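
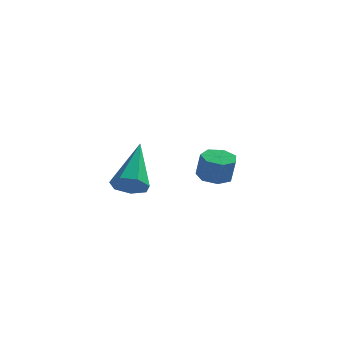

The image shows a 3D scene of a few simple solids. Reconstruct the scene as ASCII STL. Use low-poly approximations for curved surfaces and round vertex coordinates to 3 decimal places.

solid 
facet normal -0.179 0.192 -0.965
outer loop
vertex 2.676 1.36 0.592
vertex 2.107 1.01 0.628
vertex 2.203 1.663 0.74
endloop
endfacet
facet normal 0.552 0.832 0.062
outer loop
vertex 2.676 1.36 0.592
vertex 2.203 1.663 0.74
vertex 2.863 1.161 1.596
endloop
endfacet
facet normal 0.551 0.832 0.063
outer loop
vertex 2.863 1.161 1.596
vertex 2.203 1.663 0.74
vertex 2.389 1.464 1.744
endloop
endfacet
facet normal 0.179 -0.192 0.965
outer loop
vertex 2.863 1.161 1.596
vertex 2.389 1.464 1.744
vertex 2.293 0.81 1.632
endloop
endfacet
facet normal -0.180 0.192 -0.965
outer loop
vertex 2.203 1.663 0.74
vertex 2.107 1.01 0.628
vertex 1.657 1.474 0.804
endloop
endfacet
facet normal -0.293 0.926 0.238
outer loop
vertex 2.203 1.663 0.74
vertex 1.657 1.474 0.804
vertex 2.389 1.464 1.744
endloop
endfacet
facet normal -0.293 0.926 0.238
outer loop
vertex 2.389 1.464 1.744
vertex 1.657 1.474 0.804
vertex 1.843 1.275 1.808
endloop
endfacet
facet normal 0.179 -0.192 0.965
outer loop
vertex 2.389 1.464 1.744
vertex 1.843 1.275 1.808
vertex 2.293 0.81 1.632
endloop
endfacet
facet normal -0.179 0.192 -0.965
outer loop
vertex 1.657 1.474 0.804
vertex 2.107 1.01 0.628
vertex 1.45 0.935 0.735
endloop
endfacet
facet normal -0.917 0.322 0.234
outer loop
vertex 1.657 1.474 0.804
vertex 1.45 0.935 0.735
vertex 1.843 1.275 1.808
endloop
endfacet
facet normal -0.917 0.322 0.234
outer loop
vertex 1.843 1.275 1.808
vertex 1.45 0.935 0.735
vertex 1.636 0.736 1.739
endloop
endfacet
facet normal 0.179 -0.192 0.965
outer loop
vertex 1.843 1.275 1.808
vertex 1.636 0.736 1.739
vertex 2.293 0.81 1.632
endloop
endfacet
facet normal -0.179 0.191 -0.965
outer loop
vertex 1.45 0.935 0.735
vertex 2.107 1.01 0.628
vertex 1.737 0.452 0.586
endloop
endfacet
facet normal -0.851 -0.522 0.054
outer loop
vertex 1.45 0.935 0.735
vertex 1.737 0.452 0.586
vertex 1.636 0.736 1.739
endloop
endfacet
facet normal -0.850 -0.524 0.055
outer loop
vertex 1.636 0.736 1.739
vertex 1.737 0.452 0.586
vertex 1.924 0.253 1.59
endloop
endfacet
facet normal 0.179 -0.191 0.965
outer loop
vertex 1.636 0.736 1.739
vertex 1.924 0.253 1.59
vertex 2.293 0.81 1.632
endloop
endfacet
facet normal -0.178 0.191 -0.965
outer loop
vertex 1.737 0.452 0.586
vertex 2.107 1.01 0.628
vertex 2.303 0.389 0.469
endloop
endfacet
facet normal -0.143 -0.976 -0.167
outer loop
vertex 1.737 0.452 0.586
vertex 2.303 0.389 0.469
vertex 1.924 0.253 1.59
endloop
endfacet
facet normal -0.143 -0.976 -0.167
outer loop
vertex 1.924 0.253 1.59
vertex 2.303 0.389 0.469
vertex 2.49 0.19 1.472
endloop
endfacet
facet normal 0.180 -0.192 0.965
outer loop
vertex 1.924 0.253 1.59
vertex 2.49 0.19 1.472
vertex 2.293 0.81 1.632
endloop
endfacet
facet normal -0.179 0.190 -0.965
outer loop
vertex 2.303 0.389 0.469
vertex 2.107 1.01 0.628
vertex 2.721 0.793 0.471
endloop
endfacet
facet normal 0.671 -0.693 -0.263
outer loop
vertex 2.303 0.389 0.469
vertex 2.721 0.793 0.471
vertex 2.49 0.19 1.472
endloop
endfacet
facet normal 0.672 -0.693 -0.262
outer loop
vertex 2.49 0.19 1.472
vertex 2.721 0.793 0.471
vertex 2.908 0.594 1.475
endloop
endfacet
facet normal 0.179 -0.192 0.965
outer loop
vertex 2.49 0.19 1.472
vertex 2.908 0.594 1.475
vertex 2.293 0.81 1.632
endloop
endfacet
facet normal -0.179 0.192 -0.965
outer loop
vertex 2.721 0.793 0.471
vertex 2.107 1.01 0.628
vertex 2.676 1.36 0.592
endloop
endfacet
facet normal 0.981 0.112 -0.160
outer loop
vertex 2.721 0.793 0.471
vertex 2.676 1.36 0.592
vertex 2.908 0.594 1.475
endloop
endfacet
facet normal 0.981 0.112 -0.160
outer loop
vertex 2.908 0.594 1.475
vertex 2.676 1.36 0.592
vertex 2.863 1.161 1.596
endloop
endfacet
facet normal 0.179 -0.192 0.965
outer loop
vertex 2.908 0.594 1.475
vertex 2.863 1.161 1.596
vertex 2.293 0.81 1.632
endloop
endfacet
facet normal -0.047 -0.758 -0.650
outer loop
vertex 0.362 -3.391 1.384
vertex -0.149 -3.674 1.751
vertex -0.191 -3.224 1.229
endloop
endfacet
facet normal 0.376 0.779 -0.502
outer loop
vertex 0.362 -3.391 1.384
vertex -0.191 -3.224 1.229
vertex -0.051 -2.066 3.129
endloop
endfacet
facet normal -0.046 -0.758 -0.650
outer loop
vertex -0.191 -3.224 1.229
vertex -0.149 -3.674 1.751
vertex -0.713 -3.396 1.467
endloop
endfacet
facet normal -0.455 0.775 -0.439
outer loop
vertex -0.191 -3.224 1.229
vertex -0.713 -3.396 1.467
vertex -0.051 -2.066 3.129
endloop
endfacet
facet normal -0.046 -0.758 -0.650
outer loop
vertex -0.713 -3.396 1.467
vertex -0.149 -3.674 1.751
vertex -0.811 -3.777 1.918
endloop
endfacet
facet normal -0.933 0.349 0.092
outer loop
vertex -0.713 -3.396 1.467
vertex -0.811 -3.777 1.918
vertex -0.051 -2.066 3.129
endloop
endfacet
facet normal -0.046 -0.759 -0.649
outer loop
vertex -0.811 -3.777 1.918
vertex -0.149 -3.674 1.751
vertex -0.41 -4.08 2.244
endloop
endfacet
facet normal -0.699 -0.180 0.692
outer loop
vertex -0.811 -3.777 1.918
vertex -0.41 -4.08 2.244
vertex -0.051 -2.066 3.129
endloop
endfacet
facet normal -0.048 -0.759 -0.650
outer loop
vertex -0.41 -4.08 2.244
vertex -0.149 -3.674 1.751
vertex 0.187 -4.078 2.198
endloop
endfacet
facet normal 0.071 -0.412 0.908
outer loop
vertex -0.41 -4.08 2.244
vertex 0.187 -4.078 2.198
vertex -0.051 -2.066 3.129
endloop
endfacet
facet normal -0.047 -0.758 -0.650
outer loop
vertex 0.187 -4.078 2.198
vertex -0.149 -3.674 1.751
vertex 0.531 -3.771 1.815
endloop
endfacet
facet normal 0.798 -0.173 0.578
outer loop
vertex 0.187 -4.078 2.198
vertex 0.531 -3.771 1.815
vertex -0.051 -2.066 3.129
endloop
endfacet
facet normal -0.047 -0.758 -0.650
outer loop
vertex 0.531 -3.771 1.815
vertex -0.149 -3.674 1.751
vertex 0.362 -3.391 1.384
endloop
endfacet
facet normal 0.933 0.357 -0.051
outer loop
vertex 0.531 -3.771 1.815
vertex 0.362 -3.391 1.384
vertex -0.051 -2.066 3.129
endloop
endfacet

endsolid


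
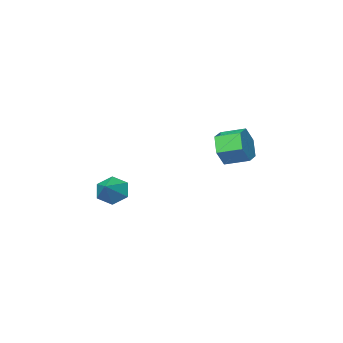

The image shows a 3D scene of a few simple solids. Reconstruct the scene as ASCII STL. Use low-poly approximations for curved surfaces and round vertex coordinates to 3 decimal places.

solid 
facet normal 0.551 -0.784 -0.286
outer loop
vertex -0.364 2.938 1.778
vertex -0.908 2.891 0.858
vertex -0.023 3.489 0.926
endloop
endfacet
facet normal 0.771 0.348 0.534
outer loop
vertex -0.364 2.938 1.778
vertex -0.023 3.489 0.926
vertex -1.109 3.996 2.163
endloop
endfacet
facet normal 0.771 0.348 0.534
outer loop
vertex -1.109 3.996 2.163
vertex -0.023 3.489 0.926
vertex -0.767 4.547 1.311
endloop
endfacet
facet normal -0.552 0.784 0.285
outer loop
vertex -1.109 3.996 2.163
vertex -0.767 4.547 1.311
vertex -1.652 3.949 1.242
endloop
endfacet
facet normal 0.552 -0.784 -0.285
outer loop
vertex -0.023 3.489 0.926
vertex -0.908 2.891 0.858
vertex -0.566 3.441 0.006
endloop
endfacet
facet normal 0.662 0.619 -0.423
outer loop
vertex -0.023 3.489 0.926
vertex -0.566 3.441 0.006
vertex -0.767 4.547 1.311
endloop
endfacet
facet normal 0.661 0.620 -0.423
outer loop
vertex -0.767 4.547 1.311
vertex -0.566 3.441 0.006
vertex -1.311 4.499 0.391
endloop
endfacet
facet normal -0.552 0.784 0.285
outer loop
vertex -0.767 4.547 1.311
vertex -1.311 4.499 0.391
vertex -1.652 3.949 1.242
endloop
endfacet
facet normal 0.551 -0.784 -0.285
outer loop
vertex -0.566 3.441 0.006
vertex -0.908 2.891 0.858
vertex -1.451 2.844 -0.063
endloop
endfacet
facet normal -0.109 0.272 -0.956
outer loop
vertex -0.566 3.441 0.006
vertex -1.451 2.844 -0.063
vertex -1.311 4.499 0.391
endloop
endfacet
facet normal -0.109 0.272 -0.956
outer loop
vertex -1.311 4.499 0.391
vertex -1.451 2.844 -0.063
vertex -2.196 3.902 0.322
endloop
endfacet
facet normal -0.551 0.784 0.286
outer loop
vertex -1.311 4.499 0.391
vertex -2.196 3.902 0.322
vertex -1.652 3.949 1.242
endloop
endfacet
facet normal 0.552 -0.784 -0.285
outer loop
vertex -1.451 2.844 -0.063
vertex -0.908 2.891 0.858
vertex -1.793 2.293 0.789
endloop
endfacet
facet normal -0.770 -0.348 -0.534
outer loop
vertex -1.451 2.844 -0.063
vertex -1.793 2.293 0.789
vertex -2.196 3.902 0.322
endloop
endfacet
facet normal -0.771 -0.348 -0.534
outer loop
vertex -2.196 3.902 0.322
vertex -1.793 2.293 0.789
vertex -2.537 3.351 1.174
endloop
endfacet
facet normal -0.551 0.784 0.286
outer loop
vertex -2.196 3.902 0.322
vertex -2.537 3.351 1.174
vertex -1.652 3.949 1.242
endloop
endfacet
facet normal 0.552 -0.784 -0.285
outer loop
vertex -1.793 2.293 0.789
vertex -0.908 2.891 0.858
vertex -1.249 2.341 1.709
endloop
endfacet
facet normal -0.661 -0.619 0.423
outer loop
vertex -1.793 2.293 0.789
vertex -1.249 2.341 1.709
vertex -2.537 3.351 1.174
endloop
endfacet
facet normal -0.661 -0.620 0.423
outer loop
vertex -2.537 3.351 1.174
vertex -1.249 2.341 1.709
vertex -1.994 3.399 2.094
endloop
endfacet
facet normal -0.552 0.784 0.285
outer loop
vertex -2.537 3.351 1.174
vertex -1.994 3.399 2.094
vertex -1.652 3.949 1.242
endloop
endfacet
facet normal 0.551 -0.784 -0.286
outer loop
vertex -1.249 2.341 1.709
vertex -0.908 2.891 0.858
vertex -0.364 2.938 1.778
endloop
endfacet
facet normal 0.109 -0.272 0.956
outer loop
vertex -1.249 2.341 1.709
vertex -0.364 2.938 1.778
vertex -1.994 3.399 2.094
endloop
endfacet
facet normal 0.109 -0.272 0.956
outer loop
vertex -1.994 3.399 2.094
vertex -0.364 2.938 1.778
vertex -1.109 3.996 2.163
endloop
endfacet
facet normal -0.551 0.784 0.285
outer loop
vertex -1.994 3.399 2.094
vertex -1.109 3.996 2.163
vertex -1.652 3.949 1.242
endloop
endfacet
facet normal -0.692 -0.493 -0.528
outer loop
vertex 2.101 -3.456 -3.805
vertex 1.415 -3.04 -3.295
vertex 1.731 -2.629 -4.092
endloop
endfacet
facet normal 0.870 0.239 -0.432
outer loop
vertex 2.101 -3.456 -3.805
vertex 1.731 -2.629 -4.092
vertex 2.425 -2.32 -2.525
endloop
endfacet
facet normal -0.691 -0.493 -0.528
outer loop
vertex 1.731 -2.629 -4.092
vertex 1.415 -3.04 -3.295
vertex 1.045 -2.214 -3.582
endloop
endfacet
facet normal 0.309 0.898 -0.314
outer loop
vertex 1.731 -2.629 -4.092
vertex 1.045 -2.214 -3.582
vertex 2.425 -2.32 -2.525
endloop
endfacet
facet normal -0.692 -0.493 -0.528
outer loop
vertex 1.045 -2.214 -3.582
vertex 1.415 -3.04 -3.295
vertex 0.73 -2.624 -2.786
endloop
endfacet
facet normal -0.219 0.900 0.377
outer loop
vertex 1.045 -2.214 -3.582
vertex 0.73 -2.624 -2.786
vertex 2.425 -2.32 -2.525
endloop
endfacet
facet normal -0.692 -0.493 -0.528
outer loop
vertex 0.73 -2.624 -2.786
vertex 1.415 -3.04 -3.295
vertex 1.1 -3.451 -2.499
endloop
endfacet
facet normal -0.190 0.245 0.951
outer loop
vertex 0.73 -2.624 -2.786
vertex 1.1 -3.451 -2.499
vertex 2.425 -2.32 -2.525
endloop
endfacet
facet normal -0.691 -0.494 -0.528
outer loop
vertex 1.1 -3.451 -2.499
vertex 1.415 -3.04 -3.295
vertex 1.786 -3.866 -3.008
endloop
endfacet
facet normal 0.369 -0.413 0.833
outer loop
vertex 1.1 -3.451 -2.499
vertex 1.786 -3.866 -3.008
vertex 2.425 -2.32 -2.525
endloop
endfacet
facet normal -0.691 -0.494 -0.527
outer loop
vertex 1.786 -3.866 -3.008
vertex 1.415 -3.04 -3.295
vertex 2.101 -3.456 -3.805
endloop
endfacet
facet normal 0.899 -0.416 0.141
outer loop
vertex 1.786 -3.866 -3.008
vertex 2.101 -3.456 -3.805
vertex 2.425 -2.32 -2.525
endloop
endfacet

endsolid


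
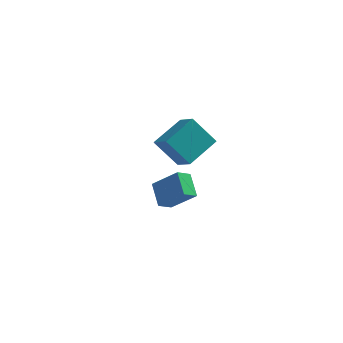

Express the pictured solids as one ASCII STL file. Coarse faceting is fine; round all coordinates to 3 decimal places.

solid 
facet normal -0.506 -0.334 0.795
outer loop
vertex 1.979 -0.853 5.155
vertex 1.186 -0.389 4.845
vertex 1.495 -2.291 4.244
endloop
endfacet
facet normal 0.818 -0.478 0.320
outer loop
vertex 2.314 -1.751 2.955
vertex 1.979 -0.853 5.155
vertex 1.495 -2.291 4.244
endloop
endfacet
facet normal -0.505 -0.334 0.796
outer loop
vertex 1.495 -2.291 4.244
vertex 1.186 -0.389 4.845
vertex 0.701 -1.828 3.934
endloop
endfacet
facet normal -0.273 -0.813 -0.514
outer loop
vertex 0.701 -1.828 3.934
vertex 2.314 -1.751 2.955
vertex 1.495 -2.291 4.244
endloop
endfacet
facet normal 0.274 0.812 0.515
outer loop
vertex 1.979 -0.853 5.155
vertex 2.005 0.151 3.556
vertex 1.186 -0.389 4.845
endloop
endfacet
facet normal 0.818 -0.478 0.320
outer loop
vertex 2.799 -0.312 3.866
vertex 1.979 -0.853 5.155
vertex 2.314 -1.751 2.955
endloop
endfacet
facet normal 0.273 0.813 0.515
outer loop
vertex 2.799 -0.312 3.866
vertex 2.005 0.151 3.556
vertex 1.979 -0.853 5.155
endloop
endfacet
facet normal -0.818 0.478 -0.320
outer loop
vertex 1.186 -0.389 4.845
vertex 2.005 0.151 3.556
vertex 0.701 -1.828 3.934
endloop
endfacet
facet normal -0.274 -0.812 -0.515
outer loop
vertex 1.521 -1.287 2.645
vertex 2.314 -1.751 2.955
vertex 0.701 -1.828 3.934
endloop
endfacet
facet normal -0.818 0.478 -0.320
outer loop
vertex 0.701 -1.828 3.934
vertex 2.005 0.151 3.556
vertex 1.521 -1.287 2.645
endloop
endfacet
facet normal 0.506 0.333 -0.796
outer loop
vertex 1.521 -1.287 2.645
vertex 2.799 -0.312 3.866
vertex 2.314 -1.751 2.955
endloop
endfacet
facet normal 0.505 0.334 -0.796
outer loop
vertex 2.005 0.151 3.556
vertex 2.799 -0.312 3.866
vertex 1.521 -1.287 2.645
endloop
endfacet
facet normal -0.804 0.077 -0.590
outer loop
vertex -2.209 3.529 -0.669
vertex -1.929 4.232 -0.958
vertex -1.545 2.857 -1.661
endloop
endfacet
facet normal -0.346 -0.868 0.357
outer loop
vertex -0.211 2.728 -0.682
vertex -2.209 3.529 -0.669
vertex -1.545 2.857 -1.661
endloop
endfacet
facet normal -0.803 0.077 -0.590
outer loop
vertex -1.545 2.857 -1.661
vertex -1.929 4.232 -0.958
vertex -1.265 3.559 -1.95
endloop
endfacet
facet normal 0.484 -0.491 -0.724
outer loop
vertex -1.265 3.559 -1.95
vertex -0.211 2.728 -0.682
vertex -1.545 2.857 -1.661
endloop
endfacet
facet normal -0.484 0.491 0.724
outer loop
vertex -2.209 3.529 -0.669
vertex -0.595 4.103 0.021
vertex -1.929 4.232 -0.958
endloop
endfacet
facet normal -0.346 -0.868 0.357
outer loop
vertex -0.875 3.401 0.31
vertex -2.209 3.529 -0.669
vertex -0.211 2.728 -0.682
endloop
endfacet
facet normal -0.484 0.491 0.724
outer loop
vertex -0.875 3.401 0.31
vertex -0.595 4.103 0.021
vertex -2.209 3.529 -0.669
endloop
endfacet
facet normal 0.346 0.868 -0.357
outer loop
vertex -1.929 4.232 -0.958
vertex -0.595 4.103 0.021
vertex -1.265 3.559 -1.95
endloop
endfacet
facet normal 0.484 -0.491 -0.724
outer loop
vertex 0.069 3.431 -0.971
vertex -0.211 2.728 -0.682
vertex -1.265 3.559 -1.95
endloop
endfacet
facet normal 0.345 0.868 -0.357
outer loop
vertex -1.265 3.559 -1.95
vertex -0.595 4.103 0.021
vertex 0.069 3.431 -0.971
endloop
endfacet
facet normal 0.803 -0.077 0.590
outer loop
vertex 0.069 3.431 -0.971
vertex -0.875 3.401 0.31
vertex -0.211 2.728 -0.682
endloop
endfacet
facet normal 0.803 -0.077 0.590
outer loop
vertex -0.595 4.103 0.021
vertex -0.875 3.401 0.31
vertex 0.069 3.431 -0.971
endloop
endfacet

endsolid


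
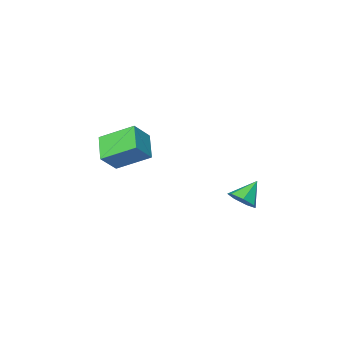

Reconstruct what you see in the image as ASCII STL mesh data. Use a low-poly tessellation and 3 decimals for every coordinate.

solid 
facet normal -0.440 -0.761 0.476
outer loop
vertex -0.892 -2.232 1.305
vertex -1.807 -2.313 0.329
vertex 0.257 -3.504 0.334
endloop
endfacet
facet normal 0.682 0.060 0.729
outer loop
vertex 0.927 -2.347 -0.389
vertex -0.892 -2.232 1.305
vertex 0.257 -3.504 0.334
endloop
endfacet
facet normal -0.440 -0.761 0.476
outer loop
vertex 0.257 -3.504 0.334
vertex -1.807 -2.313 0.329
vertex -0.658 -3.585 -0.642
endloop
endfacet
facet normal 0.583 -0.646 -0.493
outer loop
vertex -0.658 -3.585 -0.642
vertex 0.927 -2.347 -0.389
vertex 0.257 -3.504 0.334
endloop
endfacet
facet normal -0.583 0.646 0.493
outer loop
vertex -0.892 -2.232 1.305
vertex -1.137 -1.156 -0.394
vertex -1.807 -2.313 0.329
endloop
endfacet
facet normal 0.682 0.060 0.729
outer loop
vertex -0.222 -1.075 0.582
vertex -0.892 -2.232 1.305
vertex 0.927 -2.347 -0.389
endloop
endfacet
facet normal -0.583 0.646 0.493
outer loop
vertex -0.222 -1.075 0.582
vertex -1.137 -1.156 -0.394
vertex -0.892 -2.232 1.305
endloop
endfacet
facet normal -0.682 -0.060 -0.729
outer loop
vertex -1.807 -2.313 0.329
vertex -1.137 -1.156 -0.394
vertex -0.658 -3.585 -0.642
endloop
endfacet
facet normal 0.583 -0.646 -0.493
outer loop
vertex 0.012 -2.428 -1.365
vertex 0.927 -2.347 -0.389
vertex -0.658 -3.585 -0.642
endloop
endfacet
facet normal -0.682 -0.060 -0.729
outer loop
vertex -0.658 -3.585 -0.642
vertex -1.137 -1.156 -0.394
vertex 0.012 -2.428 -1.365
endloop
endfacet
facet normal 0.440 0.761 -0.476
outer loop
vertex 0.012 -2.428 -1.365
vertex -0.222 -1.075 0.582
vertex 0.927 -2.347 -0.389
endloop
endfacet
facet normal 0.440 0.761 -0.476
outer loop
vertex -1.137 -1.156 -0.394
vertex -0.222 -1.075 0.582
vertex 0.012 -2.428 -1.365
endloop
endfacet
facet normal 0.742 0.126 -0.658
outer loop
vertex -2.658 3.863 -1.288
vertex -2.976 3.333 -1.748
vertex -3.095 4.094 -1.737
endloop
endfacet
facet normal -0.216 0.767 0.605
outer loop
vertex -2.658 3.863 -1.288
vertex -3.095 4.094 -1.737
vertex -3.964 3.167 -0.872
endloop
endfacet
facet normal 0.742 0.126 -0.659
outer loop
vertex -3.095 4.094 -1.737
vertex -2.976 3.333 -1.748
vertex -3.443 3.752 -2.194
endloop
endfacet
facet normal -0.717 0.696 0.025
outer loop
vertex -3.095 4.094 -1.737
vertex -3.443 3.752 -2.194
vertex -3.964 3.167 -0.872
endloop
endfacet
facet normal 0.742 0.126 -0.659
outer loop
vertex -3.443 3.752 -2.194
vertex -2.976 3.333 -1.748
vertex -3.439 3.095 -2.315
endloop
endfacet
facet normal -0.937 0.058 -0.344
outer loop
vertex -3.443 3.752 -2.194
vertex -3.439 3.095 -2.315
vertex -3.964 3.167 -0.872
endloop
endfacet
facet normal 0.742 0.126 -0.659
outer loop
vertex -3.439 3.095 -2.315
vertex -2.976 3.333 -1.748
vertex -3.086 2.617 -2.009
endloop
endfacet
facet normal -0.710 -0.668 -0.225
outer loop
vertex -3.439 3.095 -2.315
vertex -3.086 2.617 -2.009
vertex -3.964 3.167 -0.872
endloop
endfacet
facet normal 0.743 0.125 -0.657
outer loop
vertex -3.086 2.617 -2.009
vertex -2.976 3.333 -1.748
vertex -2.651 2.679 -1.505
endloop
endfacet
facet normal -0.206 -0.934 0.293
outer loop
vertex -3.086 2.617 -2.009
vertex -2.651 2.679 -1.505
vertex -3.964 3.167 -0.872
endloop
endfacet
facet normal 0.742 0.124 -0.658
outer loop
vertex -2.651 2.679 -1.505
vertex -2.976 3.333 -1.748
vertex -2.46 3.233 -1.185
endloop
endfacet
facet normal 0.194 -0.540 0.819
outer loop
vertex -2.651 2.679 -1.505
vertex -2.46 3.233 -1.185
vertex -3.964 3.167 -0.872
endloop
endfacet
facet normal 0.742 0.126 -0.658
outer loop
vertex -2.46 3.233 -1.185
vertex -2.976 3.333 -1.748
vertex -2.658 3.863 -1.288
endloop
endfacet
facet normal 0.190 0.216 0.958
outer loop
vertex -2.46 3.233 -1.185
vertex -2.658 3.863 -1.288
vertex -3.964 3.167 -0.872
endloop
endfacet

endsolid


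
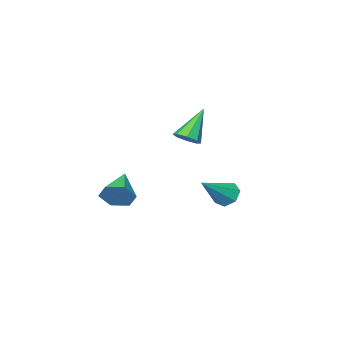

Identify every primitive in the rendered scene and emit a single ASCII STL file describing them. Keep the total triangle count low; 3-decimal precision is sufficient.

solid 
facet normal 0.677 0.609 -0.413
outer loop
vertex 3.992 -2.086 -1.548
vertex 3.429 -1.924 -2.231
vertex 3.408 -1.403 -1.498
endloop
endfacet
facet normal 0.064 -0.019 0.998
outer loop
vertex 3.992 -2.086 -1.548
vertex 3.408 -1.403 -1.498
vertex 2.151 -3.076 -1.449
endloop
endfacet
facet normal 0.676 0.609 -0.414
outer loop
vertex 3.408 -1.403 -1.498
vertex 3.429 -1.924 -2.231
vertex 2.845 -1.242 -2.181
endloop
endfacet
facet normal -0.617 0.482 0.622
outer loop
vertex 3.408 -1.403 -1.498
vertex 2.845 -1.242 -2.181
vertex 2.151 -3.076 -1.449
endloop
endfacet
facet normal 0.676 0.609 -0.414
outer loop
vertex 2.845 -1.242 -2.181
vertex 3.429 -1.924 -2.231
vertex 2.866 -1.763 -2.914
endloop
endfacet
facet normal -0.938 0.268 -0.218
outer loop
vertex 2.845 -1.242 -2.181
vertex 2.866 -1.763 -2.914
vertex 2.151 -3.076 -1.449
endloop
endfacet
facet normal 0.677 0.609 -0.414
outer loop
vertex 2.866 -1.763 -2.914
vertex 3.429 -1.924 -2.231
vertex 3.45 -2.446 -2.964
endloop
endfacet
facet normal -0.580 -0.446 -0.682
outer loop
vertex 2.866 -1.763 -2.914
vertex 3.45 -2.446 -2.964
vertex 2.151 -3.076 -1.449
endloop
endfacet
facet normal 0.676 0.609 -0.415
outer loop
vertex 3.45 -2.446 -2.964
vertex 3.429 -1.924 -2.231
vertex 4.014 -2.607 -2.281
endloop
endfacet
facet normal 0.101 -0.946 -0.307
outer loop
vertex 3.45 -2.446 -2.964
vertex 4.014 -2.607 -2.281
vertex 2.151 -3.076 -1.449
endloop
endfacet
facet normal 0.677 0.610 -0.413
outer loop
vertex 4.014 -2.607 -2.281
vertex 3.429 -1.924 -2.231
vertex 3.992 -2.086 -1.548
endloop
endfacet
facet normal 0.423 -0.733 0.533
outer loop
vertex 4.014 -2.607 -2.281
vertex 3.992 -2.086 -1.548
vertex 2.151 -3.076 -1.449
endloop
endfacet
facet normal -0.807 -0.061 -0.587
outer loop
vertex 2.032 3.425 -1.257
vertex 1.639 3.751 -0.751
vertex 2.01 4.048 -1.292
endloop
endfacet
facet normal 0.817 -0.003 -0.576
outer loop
vertex 2.032 3.425 -1.257
vertex 2.01 4.048 -1.292
vertex 3.181 3.869 0.371
endloop
endfacet
facet normal -0.807 -0.061 -0.587
outer loop
vertex 2.01 4.048 -1.292
vertex 1.639 3.751 -0.751
vertex 1.708 4.448 -0.918
endloop
endfacet
facet normal 0.580 0.745 -0.328
outer loop
vertex 2.01 4.048 -1.292
vertex 1.708 4.448 -0.918
vertex 3.181 3.869 0.371
endloop
endfacet
facet normal -0.807 -0.061 -0.588
outer loop
vertex 1.708 4.448 -0.918
vertex 1.639 3.751 -0.751
vertex 1.354 4.323 -0.419
endloop
endfacet
facet normal 0.101 0.946 0.309
outer loop
vertex 1.708 4.448 -0.918
vertex 1.354 4.323 -0.419
vertex 3.181 3.869 0.371
endloop
endfacet
facet normal -0.808 -0.062 -0.587
outer loop
vertex 1.354 4.323 -0.419
vertex 1.639 3.751 -0.751
vertex 1.215 3.768 -0.169
endloop
endfacet
facet normal -0.258 0.450 0.855
outer loop
vertex 1.354 4.323 -0.419
vertex 1.215 3.768 -0.169
vertex 3.181 3.869 0.371
endloop
endfacet
facet normal -0.808 -0.062 -0.587
outer loop
vertex 1.215 3.768 -0.169
vertex 1.639 3.751 -0.751
vertex 1.395 3.2 -0.357
endloop
endfacet
facet normal -0.228 -0.370 0.900
outer loop
vertex 1.215 3.768 -0.169
vertex 1.395 3.2 -0.357
vertex 3.181 3.869 0.371
endloop
endfacet
facet normal -0.808 -0.062 -0.587
outer loop
vertex 1.395 3.2 -0.357
vertex 1.639 3.751 -0.751
vertex 1.759 3.047 -0.842
endloop
endfacet
facet normal 0.169 -0.897 0.410
outer loop
vertex 1.395 3.2 -0.357
vertex 1.759 3.047 -0.842
vertex 3.181 3.869 0.371
endloop
endfacet
facet normal -0.807 -0.062 -0.587
outer loop
vertex 1.759 3.047 -0.842
vertex 1.639 3.751 -0.751
vertex 2.032 3.425 -1.257
endloop
endfacet
facet normal 0.635 -0.731 -0.249
outer loop
vertex 1.759 3.047 -0.842
vertex 2.032 3.425 -1.257
vertex 3.181 3.869 0.371
endloop
endfacet
facet normal 0.591 0.117 -0.798
outer loop
vertex 1.692 -0.036 1.84
vertex 1.27 0.454 1.599
vertex 1.825 0.446 2.009
endloop
endfacet
facet normal 0.545 -0.407 0.733
outer loop
vertex 1.692 -0.036 1.84
vertex 1.825 0.446 2.009
vertex 0.11 0.226 3.161
endloop
endfacet
facet normal 0.591 0.117 -0.798
outer loop
vertex 1.825 0.446 2.009
vertex 1.27 0.454 1.599
vertex 1.633 0.933 1.938
endloop
endfacet
facet normal 0.501 0.315 0.806
outer loop
vertex 1.825 0.446 2.009
vertex 1.633 0.933 1.938
vertex 0.11 0.226 3.161
endloop
endfacet
facet normal 0.592 0.116 -0.797
outer loop
vertex 1.633 0.933 1.938
vertex 1.27 0.454 1.599
vertex 1.229 1.14 1.668
endloop
endfacet
facet normal 0.057 0.832 0.552
outer loop
vertex 1.633 0.933 1.938
vertex 1.229 1.14 1.668
vertex 0.11 0.226 3.161
endloop
endfacet
facet normal 0.592 0.116 -0.798
outer loop
vertex 1.229 1.14 1.668
vertex 1.27 0.454 1.599
vertex 0.849 0.945 1.358
endloop
endfacet
facet normal -0.528 0.841 0.119
outer loop
vertex 1.229 1.14 1.668
vertex 0.849 0.945 1.358
vertex 0.11 0.226 3.161
endloop
endfacet
facet normal 0.593 0.117 -0.797
outer loop
vertex 0.849 0.945 1.358
vertex 1.27 0.454 1.599
vertex 0.716 0.463 1.188
endloop
endfacet
facet normal -0.911 0.336 -0.239
outer loop
vertex 0.849 0.945 1.358
vertex 0.716 0.463 1.188
vertex 0.11 0.226 3.161
endloop
endfacet
facet normal 0.593 0.118 -0.797
outer loop
vertex 0.716 0.463 1.188
vertex 1.27 0.454 1.599
vertex 0.908 -0.024 1.259
endloop
endfacet
facet normal -0.867 -0.387 -0.313
outer loop
vertex 0.716 0.463 1.188
vertex 0.908 -0.024 1.259
vertex 0.11 0.226 3.161
endloop
endfacet
facet normal 0.593 0.118 -0.797
outer loop
vertex 0.908 -0.024 1.259
vertex 1.27 0.454 1.599
vertex 1.312 -0.231 1.529
endloop
endfacet
facet normal -0.424 -0.904 -0.059
outer loop
vertex 0.908 -0.024 1.259
vertex 1.312 -0.231 1.529
vertex 0.11 0.226 3.161
endloop
endfacet
facet normal 0.592 0.118 -0.797
outer loop
vertex 1.312 -0.231 1.529
vertex 1.27 0.454 1.599
vertex 1.692 -0.036 1.84
endloop
endfacet
facet normal 0.162 -0.913 0.375
outer loop
vertex 1.312 -0.231 1.529
vertex 1.692 -0.036 1.84
vertex 0.11 0.226 3.161
endloop
endfacet

endsolid


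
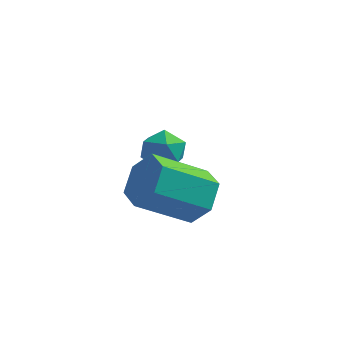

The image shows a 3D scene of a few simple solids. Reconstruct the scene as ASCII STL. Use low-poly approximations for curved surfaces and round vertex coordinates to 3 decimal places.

solid 
facet normal -0.651 0.278 0.706
outer loop
vertex 1.845 3.563 -1.509
vertex 1.895 2.769 -1.15
vertex 2.442 3.399 -0.894
endloop
endfacet
facet normal -0.266 0.835 0.481
outer loop
vertex 1.845 3.563 -1.509
vertex 2.442 3.399 -0.894
vertex 2.657 3.871 -1.595
endloop
endfacet
facet normal -0.366 0.904 -0.222
outer loop
vertex 1.845 3.563 -1.509
vertex 2.657 3.871 -1.595
vertex 2.243 3.534 -2.285
endloop
endfacet
facet normal -0.814 0.388 -0.432
outer loop
vertex 1.845 3.563 -1.509
vertex 2.243 3.534 -2.285
vertex 1.772 2.852 -2.01
endloop
endfacet
facet normal -0.990 0.002 0.142
outer loop
vertex 1.845 3.563 -1.509
vertex 1.772 2.852 -2.01
vertex 1.895 2.769 -1.15
endloop
endfacet
facet normal 0.423 0.686 0.592
outer loop
vertex 2.657 3.871 -1.595
vertex 2.442 3.399 -0.894
vertex 3.208 3.268 -1.29
endloop
endfacet
facet normal -0.200 -0.215 0.956
outer loop
vertex 2.442 3.399 -0.894
vertex 1.895 2.769 -1.15
vertex 2.737 2.586 -1.015
endloop
endfacet
facet normal -0.748 -0.662 0.043
outer loop
vertex 1.895 2.769 -1.15
vertex 1.772 2.852 -2.01
vertex 2.323 2.249 -1.705
endloop
endfacet
facet normal -0.464 -0.037 -0.885
outer loop
vertex 1.772 2.852 -2.01
vertex 2.243 3.534 -2.285
vertex 2.538 2.721 -2.406
endloop
endfacet
facet normal 0.261 0.797 -0.545
outer loop
vertex 2.243 3.534 -2.285
vertex 2.657 3.871 -1.595
vertex 3.085 3.351 -2.15
endloop
endfacet
facet normal 0.814 -0.388 0.432
outer loop
vertex 3.135 2.557 -1.791
vertex 3.208 3.268 -1.29
vertex 2.737 2.586 -1.015
endloop
endfacet
facet normal 0.366 -0.904 0.222
outer loop
vertex 3.135 2.557 -1.791
vertex 2.737 2.586 -1.015
vertex 2.323 2.249 -1.705
endloop
endfacet
facet normal 0.266 -0.835 -0.481
outer loop
vertex 3.135 2.557 -1.791
vertex 2.323 2.249 -1.705
vertex 2.538 2.721 -2.406
endloop
endfacet
facet normal 0.651 -0.278 -0.706
outer loop
vertex 3.135 2.557 -1.791
vertex 2.538 2.721 -2.406
vertex 3.085 3.351 -2.15
endloop
endfacet
facet normal 0.990 -0.002 -0.142
outer loop
vertex 3.135 2.557 -1.791
vertex 3.085 3.351 -2.15
vertex 3.208 3.268 -1.29
endloop
endfacet
facet normal 0.464 0.037 0.885
outer loop
vertex 2.737 2.586 -1.015
vertex 3.208 3.268 -1.29
vertex 2.442 3.399 -0.894
endloop
endfacet
facet normal -0.261 -0.797 0.545
outer loop
vertex 2.323 2.249 -1.705
vertex 2.737 2.586 -1.015
vertex 1.895 2.769 -1.15
endloop
endfacet
facet normal -0.423 -0.686 -0.592
outer loop
vertex 2.538 2.721 -2.406
vertex 2.323 2.249 -1.705
vertex 1.772 2.852 -2.01
endloop
endfacet
facet normal 0.200 0.215 -0.956
outer loop
vertex 3.085 3.351 -2.15
vertex 2.538 2.721 -2.406
vertex 2.243 3.534 -2.285
endloop
endfacet
facet normal 0.748 0.662 -0.043
outer loop
vertex 3.208 3.268 -1.29
vertex 3.085 3.351 -2.15
vertex 2.657 3.871 -1.595
endloop
endfacet
facet normal 0.719 0.427 -0.549
outer loop
vertex 5.093 0.226 -0.797
vertex 4.437 0.298 -1.6
vertex 4.502 1.074 -0.911
endloop
endfacet
facet normal 0.400 0.390 0.829
outer loop
vertex 5.093 0.226 -0.797
vertex 4.502 1.074 -0.911
vertex 3.519 -0.711 0.404
endloop
endfacet
facet normal 0.400 0.390 0.829
outer loop
vertex 3.519 -0.711 0.404
vertex 4.502 1.074 -0.911
vertex 2.928 0.137 0.29
endloop
endfacet
facet normal -0.719 -0.427 0.548
outer loop
vertex 3.519 -0.711 0.404
vertex 2.928 0.137 0.29
vertex 2.863 -0.638 -0.4
endloop
endfacet
facet normal 0.719 0.427 -0.549
outer loop
vertex 4.502 1.074 -0.911
vertex 4.437 0.298 -1.6
vertex 3.846 1.146 -1.714
endloop
endfacet
facet normal -0.293 0.901 0.320
outer loop
vertex 4.502 1.074 -0.911
vertex 3.846 1.146 -1.714
vertex 2.928 0.137 0.29
endloop
endfacet
facet normal -0.292 0.901 0.320
outer loop
vertex 2.928 0.137 0.29
vertex 3.846 1.146 -1.714
vertex 2.272 0.21 -0.513
endloop
endfacet
facet normal -0.719 -0.428 0.548
outer loop
vertex 2.928 0.137 0.29
vertex 2.272 0.21 -0.513
vertex 2.863 -0.638 -0.4
endloop
endfacet
facet normal 0.719 0.427 -0.548
outer loop
vertex 3.846 1.146 -1.714
vertex 4.437 0.298 -1.6
vertex 3.781 0.371 -2.404
endloop
endfacet
facet normal -0.692 0.511 -0.509
outer loop
vertex 3.846 1.146 -1.714
vertex 3.781 0.371 -2.404
vertex 2.272 0.21 -0.513
endloop
endfacet
facet normal -0.693 0.511 -0.509
outer loop
vertex 2.272 0.21 -0.513
vertex 3.781 0.371 -2.404
vertex 2.207 -0.566 -1.203
endloop
endfacet
facet normal -0.718 -0.428 0.549
outer loop
vertex 2.272 0.21 -0.513
vertex 2.207 -0.566 -1.203
vertex 2.863 -0.638 -0.4
endloop
endfacet
facet normal 0.719 0.427 -0.548
outer loop
vertex 3.781 0.371 -2.404
vertex 4.437 0.298 -1.6
vertex 4.372 -0.477 -2.29
endloop
endfacet
facet normal -0.400 -0.390 -0.829
outer loop
vertex 3.781 0.371 -2.404
vertex 4.372 -0.477 -2.29
vertex 2.207 -0.566 -1.203
endloop
endfacet
facet normal -0.400 -0.390 -0.829
outer loop
vertex 2.207 -0.566 -1.203
vertex 4.372 -0.477 -2.29
vertex 2.798 -1.414 -1.089
endloop
endfacet
facet normal -0.719 -0.427 0.549
outer loop
vertex 2.207 -0.566 -1.203
vertex 2.798 -1.414 -1.089
vertex 2.863 -0.638 -0.4
endloop
endfacet
facet normal 0.719 0.428 -0.548
outer loop
vertex 4.372 -0.477 -2.29
vertex 4.437 0.298 -1.6
vertex 5.028 -0.55 -1.487
endloop
endfacet
facet normal 0.292 -0.901 -0.320
outer loop
vertex 4.372 -0.477 -2.29
vertex 5.028 -0.55 -1.487
vertex 2.798 -1.414 -1.089
endloop
endfacet
facet normal 0.292 -0.901 -0.320
outer loop
vertex 2.798 -1.414 -1.089
vertex 5.028 -0.55 -1.487
vertex 3.454 -1.486 -0.286
endloop
endfacet
facet normal -0.719 -0.427 0.549
outer loop
vertex 2.798 -1.414 -1.089
vertex 3.454 -1.486 -0.286
vertex 2.863 -0.638 -0.4
endloop
endfacet
facet normal 0.718 0.428 -0.549
outer loop
vertex 5.028 -0.55 -1.487
vertex 4.437 0.298 -1.6
vertex 5.093 0.226 -0.797
endloop
endfacet
facet normal 0.692 -0.511 0.509
outer loop
vertex 5.028 -0.55 -1.487
vertex 5.093 0.226 -0.797
vertex 3.454 -1.486 -0.286
endloop
endfacet
facet normal 0.693 -0.511 0.509
outer loop
vertex 3.454 -1.486 -0.286
vertex 5.093 0.226 -0.797
vertex 3.519 -0.711 0.404
endloop
endfacet
facet normal -0.719 -0.427 0.548
outer loop
vertex 3.454 -1.486 -0.286
vertex 3.519 -0.711 0.404
vertex 2.863 -0.638 -0.4
endloop
endfacet

endsolid


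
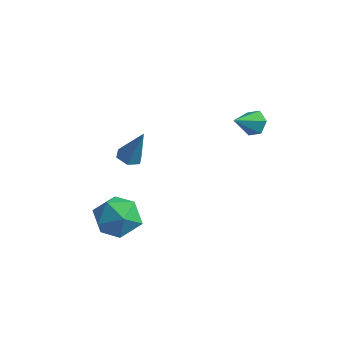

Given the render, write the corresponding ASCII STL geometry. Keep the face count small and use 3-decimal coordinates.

solid 
facet normal -0.373 -0.122 -0.920
outer loop
vertex 1.86 -3.533 0.624
vertex 1.505 -3.057 0.705
vertex 2.054 -2.985 0.473
endloop
endfacet
facet normal 0.940 -0.340 -0.025
outer loop
vertex 1.86 -3.533 0.624
vertex 2.054 -2.985 0.473
vertex 2.155 -2.843 2.315
endloop
endfacet
facet normal -0.373 -0.122 -0.920
outer loop
vertex 2.054 -2.985 0.473
vertex 1.505 -3.057 0.705
vertex 1.698 -2.509 0.554
endloop
endfacet
facet normal 0.790 0.606 -0.090
outer loop
vertex 2.054 -2.985 0.473
vertex 1.698 -2.509 0.554
vertex 2.155 -2.843 2.315
endloop
endfacet
facet normal -0.373 -0.122 -0.920
outer loop
vertex 1.698 -2.509 0.554
vertex 1.505 -3.057 0.705
vertex 1.149 -2.58 0.786
endloop
endfacet
facet normal -0.043 0.979 0.197
outer loop
vertex 1.698 -2.509 0.554
vertex 1.149 -2.58 0.786
vertex 2.155 -2.843 2.315
endloop
endfacet
facet normal -0.372 -0.121 -0.920
outer loop
vertex 1.149 -2.58 0.786
vertex 1.505 -3.057 0.705
vertex 0.956 -3.128 0.936
endloop
endfacet
facet normal -0.729 0.407 0.550
outer loop
vertex 1.149 -2.58 0.786
vertex 0.956 -3.128 0.936
vertex 2.155 -2.843 2.315
endloop
endfacet
facet normal -0.372 -0.121 -0.920
outer loop
vertex 0.956 -3.128 0.936
vertex 1.505 -3.057 0.705
vertex 1.312 -3.604 0.855
endloop
endfacet
facet normal -0.578 -0.537 0.614
outer loop
vertex 0.956 -3.128 0.936
vertex 1.312 -3.604 0.855
vertex 2.155 -2.843 2.315
endloop
endfacet
facet normal -0.372 -0.121 -0.920
outer loop
vertex 1.312 -3.604 0.855
vertex 1.505 -3.057 0.705
vertex 1.86 -3.533 0.624
endloop
endfacet
facet normal 0.256 -0.910 0.327
outer loop
vertex 1.312 -3.604 0.855
vertex 1.86 -3.533 0.624
vertex 2.155 -2.843 2.315
endloop
endfacet
facet normal -0.966 0.246 0.078
outer loop
vertex -0.376 -2.264 -4.371
vertex -0.557 -3.208 -3.638
vertex -0.246 -2.134 -3.176
endloop
endfacet
facet normal -0.563 0.826 -0.029
outer loop
vertex -0.376 -2.264 -4.371
vertex -0.246 -2.134 -3.176
vertex 0.547 -1.619 -3.93
endloop
endfacet
facet normal -0.210 0.738 -0.641
outer loop
vertex -0.376 -2.264 -4.371
vertex 0.547 -1.619 -3.93
vertex 0.726 -2.373 -4.857
endloop
endfacet
facet normal -0.393 0.105 -0.914
outer loop
vertex -0.376 -2.264 -4.371
vertex 0.726 -2.373 -4.857
vertex 0.044 -3.356 -4.677
endloop
endfacet
facet normal -0.860 -0.199 -0.469
outer loop
vertex -0.376 -2.264 -4.371
vertex 0.044 -3.356 -4.677
vertex -0.557 -3.208 -3.638
endloop
endfacet
facet normal -0.085 0.862 0.499
outer loop
vertex 0.547 -1.619 -3.93
vertex -0.246 -2.134 -3.176
vertex 0.936 -2.164 -2.923
endloop
endfacet
facet normal -0.736 -0.076 0.672
outer loop
vertex -0.246 -2.134 -3.176
vertex -0.557 -3.208 -3.638
vertex 0.254 -3.147 -2.743
endloop
endfacet
facet normal -0.565 -0.797 -0.213
outer loop
vertex -0.557 -3.208 -3.638
vertex 0.044 -3.356 -4.677
vertex 0.433 -3.901 -3.67
endloop
endfacet
facet normal 0.192 -0.304 -0.933
outer loop
vertex 0.044 -3.356 -4.677
vertex 0.726 -2.373 -4.857
vertex 1.226 -3.386 -4.424
endloop
endfacet
facet normal 0.489 0.721 -0.492
outer loop
vertex 0.726 -2.373 -4.857
vertex 0.547 -1.619 -3.93
vertex 1.537 -2.312 -3.962
endloop
endfacet
facet normal 0.393 -0.105 0.914
outer loop
vertex 1.356 -3.256 -3.229
vertex 0.936 -2.164 -2.923
vertex 0.254 -3.147 -2.743
endloop
endfacet
facet normal 0.210 -0.738 0.641
outer loop
vertex 1.356 -3.256 -3.229
vertex 0.254 -3.147 -2.743
vertex 0.433 -3.901 -3.67
endloop
endfacet
facet normal 0.563 -0.826 0.029
outer loop
vertex 1.356 -3.256 -3.229
vertex 0.433 -3.901 -3.67
vertex 1.226 -3.386 -4.424
endloop
endfacet
facet normal 0.966 -0.246 -0.078
outer loop
vertex 1.356 -3.256 -3.229
vertex 1.226 -3.386 -4.424
vertex 1.537 -2.312 -3.962
endloop
endfacet
facet normal 0.860 0.199 0.469
outer loop
vertex 1.356 -3.256 -3.229
vertex 1.537 -2.312 -3.962
vertex 0.936 -2.164 -2.923
endloop
endfacet
facet normal -0.192 0.304 0.933
outer loop
vertex 0.254 -3.147 -2.743
vertex 0.936 -2.164 -2.923
vertex -0.246 -2.134 -3.176
endloop
endfacet
facet normal -0.489 -0.721 0.492
outer loop
vertex 0.433 -3.901 -3.67
vertex 0.254 -3.147 -2.743
vertex -0.557 -3.208 -3.638
endloop
endfacet
facet normal 0.085 -0.862 -0.499
outer loop
vertex 1.226 -3.386 -4.424
vertex 0.433 -3.901 -3.67
vertex 0.044 -3.356 -4.677
endloop
endfacet
facet normal 0.736 0.076 -0.672
outer loop
vertex 1.537 -2.312 -3.962
vertex 1.226 -3.386 -4.424
vertex 0.726 -2.373 -4.857
endloop
endfacet
facet normal 0.565 0.797 0.213
outer loop
vertex 0.936 -2.164 -2.923
vertex 1.537 -2.312 -3.962
vertex 0.547 -1.619 -3.93
endloop
endfacet
facet normal 0.154 0.864 -0.480
outer loop
vertex 3.924 2.602 0.392
vertex 3.322 2.86 0.664
vertex 3.934 2.945 1.013
endloop
endfacet
facet normal 0.830 -0.493 0.259
outer loop
vertex 3.924 2.602 0.392
vertex 3.934 2.945 1.013
vertex 3.118 1.72 1.296
endloop
endfacet
facet normal 0.153 0.864 -0.479
outer loop
vertex 3.934 2.945 1.013
vertex 3.322 2.86 0.664
vertex 3.331 3.203 1.285
endloop
endfacet
facet normal 0.393 -0.050 0.918
outer loop
vertex 3.934 2.945 1.013
vertex 3.331 3.203 1.285
vertex 3.118 1.72 1.296
endloop
endfacet
facet normal 0.156 0.864 -0.479
outer loop
vertex 3.331 3.203 1.285
vertex 3.322 2.86 0.664
vertex 2.719 3.119 0.935
endloop
endfacet
facet normal -0.503 0.079 0.861
outer loop
vertex 3.331 3.203 1.285
vertex 2.719 3.119 0.935
vertex 3.118 1.72 1.296
endloop
endfacet
facet normal 0.155 0.863 -0.480
outer loop
vertex 2.719 3.119 0.935
vertex 3.322 2.86 0.664
vertex 2.71 2.775 0.314
endloop
endfacet
facet normal -0.961 -0.237 0.145
outer loop
vertex 2.719 3.119 0.935
vertex 2.71 2.775 0.314
vertex 3.118 1.72 1.296
endloop
endfacet
facet normal 0.154 0.864 -0.479
outer loop
vertex 2.71 2.775 0.314
vertex 3.322 2.86 0.664
vertex 3.312 2.517 0.042
endloop
endfacet
facet normal -0.523 -0.680 -0.513
outer loop
vertex 2.71 2.775 0.314
vertex 3.312 2.517 0.042
vertex 3.118 1.72 1.296
endloop
endfacet
facet normal 0.154 0.864 -0.479
outer loop
vertex 3.312 2.517 0.042
vertex 3.322 2.86 0.664
vertex 3.924 2.602 0.392
endloop
endfacet
facet normal 0.373 -0.808 -0.456
outer loop
vertex 3.312 2.517 0.042
vertex 3.924 2.602 0.392
vertex 3.118 1.72 1.296
endloop
endfacet

endsolid


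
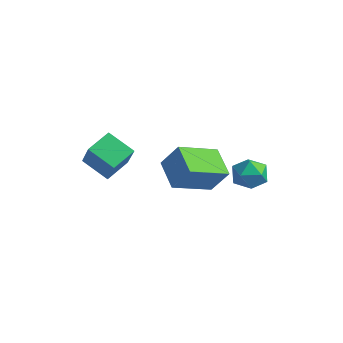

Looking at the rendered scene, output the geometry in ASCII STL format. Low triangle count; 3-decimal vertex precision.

solid 
facet normal -0.592 0.067 0.803
outer loop
vertex 1.324 2.207 -1.735
vertex 1.193 1.387 -1.763
vertex 1.827 1.692 -1.321
endloop
endfacet
facet normal -0.088 0.570 0.817
outer loop
vertex 1.324 2.207 -1.735
vertex 1.827 1.692 -1.321
vertex 2.144 2.337 -1.737
endloop
endfacet
facet normal -0.152 0.963 0.223
outer loop
vertex 1.324 2.207 -1.735
vertex 2.144 2.337 -1.737
vertex 1.707 2.43 -2.437
endloop
endfacet
facet normal -0.696 0.701 -0.157
outer loop
vertex 1.324 2.207 -1.735
vertex 1.707 2.43 -2.437
vertex 1.119 1.843 -2.453
endloop
endfacet
facet normal -0.968 0.148 0.202
outer loop
vertex 1.324 2.207 -1.735
vertex 1.119 1.843 -2.453
vertex 1.193 1.387 -1.763
endloop
endfacet
facet normal 0.548 0.247 0.800
outer loop
vertex 2.144 2.337 -1.737
vertex 1.827 1.692 -1.321
vertex 2.521 1.597 -1.767
endloop
endfacet
facet normal -0.269 -0.569 0.778
outer loop
vertex 1.827 1.692 -1.321
vertex 1.193 1.387 -1.763
vertex 1.933 1.01 -1.783
endloop
endfacet
facet normal -0.877 -0.439 -0.196
outer loop
vertex 1.193 1.387 -1.763
vertex 1.119 1.843 -2.453
vertex 1.496 1.103 -2.483
endloop
endfacet
facet normal -0.436 0.457 -0.775
outer loop
vertex 1.119 1.843 -2.453
vertex 1.707 2.43 -2.437
vertex 1.813 1.748 -2.899
endloop
endfacet
facet normal 0.445 0.881 -0.160
outer loop
vertex 1.707 2.43 -2.437
vertex 2.144 2.337 -1.737
vertex 2.447 2.053 -2.457
endloop
endfacet
facet normal 0.696 -0.701 0.157
outer loop
vertex 2.316 1.233 -2.485
vertex 2.521 1.597 -1.767
vertex 1.933 1.01 -1.783
endloop
endfacet
facet normal 0.152 -0.963 -0.223
outer loop
vertex 2.316 1.233 -2.485
vertex 1.933 1.01 -1.783
vertex 1.496 1.103 -2.483
endloop
endfacet
facet normal 0.088 -0.570 -0.817
outer loop
vertex 2.316 1.233 -2.485
vertex 1.496 1.103 -2.483
vertex 1.813 1.748 -2.899
endloop
endfacet
facet normal 0.592 -0.067 -0.803
outer loop
vertex 2.316 1.233 -2.485
vertex 1.813 1.748 -2.899
vertex 2.447 2.053 -2.457
endloop
endfacet
facet normal 0.968 -0.148 -0.202
outer loop
vertex 2.316 1.233 -2.485
vertex 2.447 2.053 -2.457
vertex 2.521 1.597 -1.767
endloop
endfacet
facet normal 0.436 -0.457 0.775
outer loop
vertex 1.933 1.01 -1.783
vertex 2.521 1.597 -1.767
vertex 1.827 1.692 -1.321
endloop
endfacet
facet normal -0.445 -0.881 0.160
outer loop
vertex 1.496 1.103 -2.483
vertex 1.933 1.01 -1.783
vertex 1.193 1.387 -1.763
endloop
endfacet
facet normal -0.548 -0.247 -0.800
outer loop
vertex 1.813 1.748 -2.899
vertex 1.496 1.103 -2.483
vertex 1.119 1.843 -2.453
endloop
endfacet
facet normal 0.269 0.569 -0.778
outer loop
vertex 2.447 2.053 -2.457
vertex 1.813 1.748 -2.899
vertex 1.707 2.43 -2.437
endloop
endfacet
facet normal 0.877 0.439 0.196
outer loop
vertex 2.521 1.597 -1.767
vertex 2.447 2.053 -2.457
vertex 2.144 2.337 -1.737
endloop
endfacet
facet normal -0.810 0.443 0.384
outer loop
vertex -0.775 0.385 -1.019
vertex -0.203 2.111 -1.802
vertex -1.468 0.1 -2.153
endloop
endfacet
facet normal -0.289 -0.872 0.396
outer loop
vertex -0.277 -0.551 -2.718
vertex -0.775 0.385 -1.019
vertex -1.468 0.1 -2.153
endloop
endfacet
facet normal -0.810 0.443 0.384
outer loop
vertex -1.468 0.1 -2.153
vertex -0.203 2.111 -1.802
vertex -0.896 1.826 -2.937
endloop
endfacet
facet normal -0.510 -0.210 -0.834
outer loop
vertex -0.896 1.826 -2.937
vertex -0.277 -0.551 -2.718
vertex -1.468 0.1 -2.153
endloop
endfacet
facet normal 0.510 0.209 0.834
outer loop
vertex -0.775 0.385 -1.019
vertex 0.988 1.46 -2.367
vertex -0.203 2.111 -1.802
endloop
endfacet
facet normal -0.289 -0.872 0.395
outer loop
vertex 0.416 -0.266 -1.583
vertex -0.775 0.385 -1.019
vertex -0.277 -0.551 -2.718
endloop
endfacet
facet normal 0.510 0.210 0.834
outer loop
vertex 0.416 -0.266 -1.583
vertex 0.988 1.46 -2.367
vertex -0.775 0.385 -1.019
endloop
endfacet
facet normal 0.289 0.872 -0.395
outer loop
vertex -0.203 2.111 -1.802
vertex 0.988 1.46 -2.367
vertex -0.896 1.826 -2.937
endloop
endfacet
facet normal -0.510 -0.210 -0.834
outer loop
vertex 0.295 1.175 -3.501
vertex -0.277 -0.551 -2.718
vertex -0.896 1.826 -2.937
endloop
endfacet
facet normal 0.289 0.872 -0.396
outer loop
vertex -0.896 1.826 -2.937
vertex 0.988 1.46 -2.367
vertex 0.295 1.175 -3.501
endloop
endfacet
facet normal 0.810 -0.443 -0.384
outer loop
vertex 0.295 1.175 -3.501
vertex 0.416 -0.266 -1.583
vertex -0.277 -0.551 -2.718
endloop
endfacet
facet normal 0.810 -0.443 -0.384
outer loop
vertex 0.988 1.46 -2.367
vertex 0.416 -0.266 -1.583
vertex 0.295 1.175 -3.501
endloop
endfacet
facet normal -0.861 -0.161 0.482
outer loop
vertex -1.329 -4.096 0.883
vertex -1.32 -2.983 1.272
vertex -2.117 -3.65 -0.376
endloop
endfacet
facet normal -0.008 -0.944 -0.330
outer loop
vertex -0.98 -3.437 -1.012
vertex -1.329 -4.096 0.883
vertex -2.117 -3.65 -0.376
endloop
endfacet
facet normal -0.861 -0.162 0.482
outer loop
vertex -2.117 -3.65 -0.376
vertex -1.32 -2.983 1.272
vertex -2.108 -2.536 0.014
endloop
endfacet
facet normal -0.508 0.288 -0.812
outer loop
vertex -2.108 -2.536 0.014
vertex -0.98 -3.437 -1.012
vertex -2.117 -3.65 -0.376
endloop
endfacet
facet normal 0.508 -0.288 0.812
outer loop
vertex -1.329 -4.096 0.883
vertex -0.183 -2.77 0.636
vertex -1.32 -2.983 1.272
endloop
endfacet
facet normal -0.009 -0.944 -0.330
outer loop
vertex -0.192 -3.884 0.246
vertex -1.329 -4.096 0.883
vertex -0.98 -3.437 -1.012
endloop
endfacet
facet normal 0.508 -0.288 0.811
outer loop
vertex -0.192 -3.884 0.246
vertex -0.183 -2.77 0.636
vertex -1.329 -4.096 0.883
endloop
endfacet
facet normal 0.008 0.944 0.330
outer loop
vertex -1.32 -2.983 1.272
vertex -0.183 -2.77 0.636
vertex -2.108 -2.536 0.014
endloop
endfacet
facet normal -0.508 0.288 -0.812
outer loop
vertex -0.971 -2.324 -0.623
vertex -0.98 -3.437 -1.012
vertex -2.108 -2.536 0.014
endloop
endfacet
facet normal 0.008 0.944 0.329
outer loop
vertex -2.108 -2.536 0.014
vertex -0.183 -2.77 0.636
vertex -0.971 -2.324 -0.623
endloop
endfacet
facet normal 0.861 0.162 -0.482
outer loop
vertex -0.971 -2.324 -0.623
vertex -0.192 -3.884 0.246
vertex -0.98 -3.437 -1.012
endloop
endfacet
facet normal 0.861 0.162 -0.482
outer loop
vertex -0.183 -2.77 0.636
vertex -0.192 -3.884 0.246
vertex -0.971 -2.324 -0.623
endloop
endfacet

endsolid


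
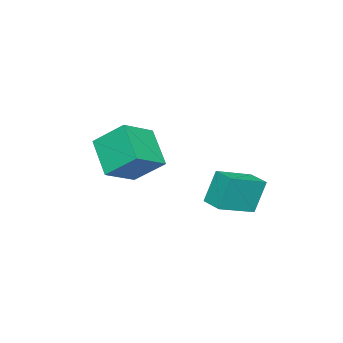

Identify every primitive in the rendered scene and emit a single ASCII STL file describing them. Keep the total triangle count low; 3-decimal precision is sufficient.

solid 
facet normal -0.884 0.204 -0.421
outer loop
vertex -0.235 -3.001 -0.986
vertex -0.41 -1.884 -0.078
vertex 0.498 -2.022 -2.049
endloop
endfacet
facet normal 0.121 -0.770 -0.626
outer loop
vertex 1.77 -2.316 -1.442
vertex -0.235 -3.001 -0.986
vertex 0.498 -2.022 -2.049
endloop
endfacet
facet normal -0.884 0.204 -0.421
outer loop
vertex 0.498 -2.022 -2.049
vertex -0.41 -1.884 -0.078
vertex 0.323 -0.905 -1.141
endloop
endfacet
facet normal 0.453 0.604 -0.656
outer loop
vertex 0.323 -0.905 -1.141
vertex 1.77 -2.316 -1.442
vertex 0.498 -2.022 -2.049
endloop
endfacet
facet normal -0.453 -0.604 0.656
outer loop
vertex -0.235 -3.001 -0.986
vertex 0.862 -2.178 0.529
vertex -0.41 -1.884 -0.078
endloop
endfacet
facet normal 0.121 -0.770 -0.626
outer loop
vertex 1.037 -3.295 -0.379
vertex -0.235 -3.001 -0.986
vertex 1.77 -2.316 -1.442
endloop
endfacet
facet normal -0.453 -0.604 0.656
outer loop
vertex 1.037 -3.295 -0.379
vertex 0.862 -2.178 0.529
vertex -0.235 -3.001 -0.986
endloop
endfacet
facet normal -0.121 0.770 0.626
outer loop
vertex -0.41 -1.884 -0.078
vertex 0.862 -2.178 0.529
vertex 0.323 -0.905 -1.141
endloop
endfacet
facet normal 0.453 0.604 -0.656
outer loop
vertex 1.595 -1.199 -0.534
vertex 1.77 -2.316 -1.442
vertex 0.323 -0.905 -1.141
endloop
endfacet
facet normal -0.121 0.770 0.626
outer loop
vertex 0.323 -0.905 -1.141
vertex 0.862 -2.178 0.529
vertex 1.595 -1.199 -0.534
endloop
endfacet
facet normal 0.884 -0.204 0.421
outer loop
vertex 1.595 -1.199 -0.534
vertex 1.037 -3.295 -0.379
vertex 1.77 -2.316 -1.442
endloop
endfacet
facet normal 0.884 -0.204 0.421
outer loop
vertex 0.862 -2.178 0.529
vertex 1.037 -3.295 -0.379
vertex 1.595 -1.199 -0.534
endloop
endfacet
facet normal -0.859 0.398 -0.321
outer loop
vertex -1.305 1.354 -1.703
vertex -0.923 2.147 -1.741
vertex -0.94 1.119 -2.971
endloop
endfacet
facet normal -0.433 -0.900 0.042
outer loop
vertex 0.323 0.533 -2.499
vertex -1.305 1.354 -1.703
vertex -0.94 1.119 -2.971
endloop
endfacet
facet normal -0.859 0.398 -0.321
outer loop
vertex -0.94 1.119 -2.971
vertex -0.923 2.147 -1.741
vertex -0.559 1.911 -3.009
endloop
endfacet
facet normal 0.272 -0.176 -0.946
outer loop
vertex -0.559 1.911 -3.009
vertex 0.323 0.533 -2.499
vertex -0.94 1.119 -2.971
endloop
endfacet
facet normal -0.272 0.176 0.946
outer loop
vertex -1.305 1.354 -1.703
vertex 0.34 1.561 -1.269
vertex -0.923 2.147 -1.741
endloop
endfacet
facet normal -0.433 -0.900 0.043
outer loop
vertex -0.041 0.769 -1.231
vertex -1.305 1.354 -1.703
vertex 0.323 0.533 -2.499
endloop
endfacet
facet normal -0.272 0.176 0.946
outer loop
vertex -0.041 0.769 -1.231
vertex 0.34 1.561 -1.269
vertex -1.305 1.354 -1.703
endloop
endfacet
facet normal 0.434 0.900 -0.043
outer loop
vertex -0.923 2.147 -1.741
vertex 0.34 1.561 -1.269
vertex -0.559 1.911 -3.009
endloop
endfacet
facet normal 0.272 -0.176 -0.946
outer loop
vertex 0.705 1.326 -2.537
vertex 0.323 0.533 -2.499
vertex -0.559 1.911 -3.009
endloop
endfacet
facet normal 0.433 0.901 -0.042
outer loop
vertex -0.559 1.911 -3.009
vertex 0.34 1.561 -1.269
vertex 0.705 1.326 -2.537
endloop
endfacet
facet normal 0.859 -0.399 0.321
outer loop
vertex 0.705 1.326 -2.537
vertex -0.041 0.769 -1.231
vertex 0.323 0.533 -2.499
endloop
endfacet
facet normal 0.859 -0.398 0.321
outer loop
vertex 0.34 1.561 -1.269
vertex -0.041 0.769 -1.231
vertex 0.705 1.326 -2.537
endloop
endfacet

endsolid


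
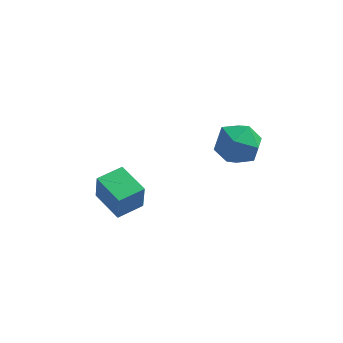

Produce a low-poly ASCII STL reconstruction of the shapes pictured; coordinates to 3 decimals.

solid 
facet normal -0.311 0.879 -0.362
outer loop
vertex 1.039 1.934 2.913
vertex 0.187 1.804 3.329
vertex 0.889 2.248 3.804
endloop
endfacet
facet normal 0.392 0.886 -0.246
outer loop
vertex 1.039 1.934 2.913
vertex 0.889 2.248 3.804
vertex 1.715 1.82 3.58
endloop
endfacet
facet normal 0.685 0.362 -0.632
outer loop
vertex 1.039 1.934 2.913
vertex 1.715 1.82 3.58
vertex 1.523 1.111 2.966
endloop
endfacet
facet normal 0.162 0.032 -0.986
outer loop
vertex 1.039 1.934 2.913
vertex 1.523 1.111 2.966
vertex 0.579 1.101 2.811
endloop
endfacet
facet normal -0.454 0.351 -0.819
outer loop
vertex 1.039 1.934 2.913
vertex 0.579 1.101 2.811
vertex 0.187 1.804 3.329
endloop
endfacet
facet normal 0.504 0.741 0.444
outer loop
vertex 1.715 1.82 3.58
vertex 0.889 2.248 3.804
vertex 1.281 1.619 4.409
endloop
endfacet
facet normal -0.635 0.729 0.257
outer loop
vertex 0.889 2.248 3.804
vertex 0.187 1.804 3.329
vertex 0.337 1.609 4.254
endloop
endfacet
facet normal -0.866 -0.126 -0.484
outer loop
vertex 0.187 1.804 3.329
vertex 0.579 1.101 2.811
vertex 0.145 0.9 3.64
endloop
endfacet
facet normal 0.131 -0.644 -0.754
outer loop
vertex 0.579 1.101 2.811
vertex 1.523 1.111 2.966
vertex 0.971 0.472 3.416
endloop
endfacet
facet normal 0.978 -0.108 -0.181
outer loop
vertex 1.523 1.111 2.966
vertex 1.715 1.82 3.58
vertex 1.673 0.916 3.891
endloop
endfacet
facet normal -0.162 -0.032 0.986
outer loop
vertex 0.821 0.786 4.307
vertex 1.281 1.619 4.409
vertex 0.337 1.609 4.254
endloop
endfacet
facet normal -0.685 -0.362 0.632
outer loop
vertex 0.821 0.786 4.307
vertex 0.337 1.609 4.254
vertex 0.145 0.9 3.64
endloop
endfacet
facet normal -0.392 -0.886 0.246
outer loop
vertex 0.821 0.786 4.307
vertex 0.145 0.9 3.64
vertex 0.971 0.472 3.416
endloop
endfacet
facet normal 0.311 -0.879 0.362
outer loop
vertex 0.821 0.786 4.307
vertex 0.971 0.472 3.416
vertex 1.673 0.916 3.891
endloop
endfacet
facet normal 0.454 -0.351 0.819
outer loop
vertex 0.821 0.786 4.307
vertex 1.673 0.916 3.891
vertex 1.281 1.619 4.409
endloop
endfacet
facet normal -0.131 0.644 0.754
outer loop
vertex 0.337 1.609 4.254
vertex 1.281 1.619 4.409
vertex 0.889 2.248 3.804
endloop
endfacet
facet normal -0.978 0.108 0.181
outer loop
vertex 0.145 0.9 3.64
vertex 0.337 1.609 4.254
vertex 0.187 1.804 3.329
endloop
endfacet
facet normal -0.504 -0.741 -0.444
outer loop
vertex 0.971 0.472 3.416
vertex 0.145 0.9 3.64
vertex 0.579 1.101 2.811
endloop
endfacet
facet normal 0.635 -0.729 -0.257
outer loop
vertex 1.673 0.916 3.891
vertex 0.971 0.472 3.416
vertex 1.523 1.111 2.966
endloop
endfacet
facet normal 0.866 0.126 0.484
outer loop
vertex 1.281 1.619 4.409
vertex 1.673 0.916 3.891
vertex 1.715 1.82 3.58
endloop
endfacet
facet normal -0.682 0.718 0.138
outer loop
vertex -4.105 1.626 0.708
vertex -3.297 2.387 0.742
vertex -4.191 1.771 -0.47
endloop
endfacet
facet normal -0.728 -0.685 -0.031
outer loop
vertex -3.243 0.773 -0.662
vertex -4.105 1.626 0.708
vertex -4.191 1.771 -0.47
endloop
endfacet
facet normal -0.683 0.718 0.139
outer loop
vertex -4.191 1.771 -0.47
vertex -3.297 2.387 0.742
vertex -3.384 2.532 -0.436
endloop
endfacet
facet normal -0.073 0.121 -0.990
outer loop
vertex -3.384 2.532 -0.436
vertex -3.243 0.773 -0.662
vertex -4.191 1.771 -0.47
endloop
endfacet
facet normal 0.073 -0.121 0.990
outer loop
vertex -4.105 1.626 0.708
vertex -2.349 1.389 0.55
vertex -3.297 2.387 0.742
endloop
endfacet
facet normal -0.727 -0.686 -0.031
outer loop
vertex -3.156 0.628 0.516
vertex -4.105 1.626 0.708
vertex -3.243 0.773 -0.662
endloop
endfacet
facet normal 0.073 -0.121 0.990
outer loop
vertex -3.156 0.628 0.516
vertex -2.349 1.389 0.55
vertex -4.105 1.626 0.708
endloop
endfacet
facet normal 0.728 0.685 0.031
outer loop
vertex -3.297 2.387 0.742
vertex -2.349 1.389 0.55
vertex -3.384 2.532 -0.436
endloop
endfacet
facet normal -0.073 0.121 -0.990
outer loop
vertex -2.435 1.534 -0.628
vertex -3.243 0.773 -0.662
vertex -3.384 2.532 -0.436
endloop
endfacet
facet normal 0.727 0.686 0.031
outer loop
vertex -3.384 2.532 -0.436
vertex -2.349 1.389 0.55
vertex -2.435 1.534 -0.628
endloop
endfacet
facet normal 0.682 -0.718 -0.139
outer loop
vertex -2.435 1.534 -0.628
vertex -3.156 0.628 0.516
vertex -3.243 0.773 -0.662
endloop
endfacet
facet normal 0.683 -0.718 -0.138
outer loop
vertex -2.349 1.389 0.55
vertex -3.156 0.628 0.516
vertex -2.435 1.534 -0.628
endloop
endfacet

endsolid


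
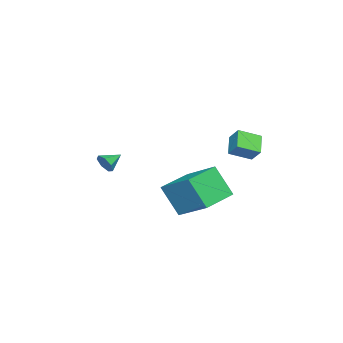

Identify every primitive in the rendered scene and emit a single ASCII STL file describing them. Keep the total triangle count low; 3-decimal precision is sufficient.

solid 
facet normal 0.816 -0.451 -0.361
outer loop
vertex 3.623 -3.273 -2.29
vertex 3.328 -3.415 -2.78
vertex 3.645 -2.93 -2.669
endloop
endfacet
facet normal 0.125 0.732 0.670
outer loop
vertex 3.623 -3.273 -2.29
vertex 3.645 -2.93 -2.669
vertex 2.512 -2.965 -2.42
endloop
endfacet
facet normal 0.816 -0.451 -0.360
outer loop
vertex 3.645 -2.93 -2.669
vertex 3.328 -3.415 -2.78
vertex 3.428 -2.953 -3.132
endloop
endfacet
facet normal -0.038 0.999 -0.032
outer loop
vertex 3.645 -2.93 -2.669
vertex 3.428 -2.953 -3.132
vertex 2.512 -2.965 -2.42
endloop
endfacet
facet normal 0.816 -0.451 -0.360
outer loop
vertex 3.428 -2.953 -3.132
vertex 3.328 -3.415 -2.78
vertex 3.136 -3.323 -3.33
endloop
endfacet
facet normal -0.459 0.673 -0.580
outer loop
vertex 3.428 -2.953 -3.132
vertex 3.136 -3.323 -3.33
vertex 2.512 -2.965 -2.42
endloop
endfacet
facet normal 0.818 -0.449 -0.361
outer loop
vertex 3.136 -3.323 -3.33
vertex 3.328 -3.415 -2.78
vertex 2.989 -3.764 -3.114
endloop
endfacet
facet normal -0.825 -0.002 -0.565
outer loop
vertex 3.136 -3.323 -3.33
vertex 2.989 -3.764 -3.114
vertex 2.512 -2.965 -2.42
endloop
endfacet
facet normal 0.817 -0.450 -0.360
outer loop
vertex 2.989 -3.764 -3.114
vertex 3.328 -3.415 -2.78
vertex 3.097 -3.941 -2.647
endloop
endfacet
facet normal -0.857 -0.515 0.003
outer loop
vertex 2.989 -3.764 -3.114
vertex 3.097 -3.941 -2.647
vertex 2.512 -2.965 -2.42
endloop
endfacet
facet normal 0.816 -0.450 -0.362
outer loop
vertex 3.097 -3.941 -2.647
vertex 3.328 -3.415 -2.78
vertex 3.38 -3.723 -2.28
endloop
endfacet
facet normal -0.532 -0.481 0.696
outer loop
vertex 3.097 -3.941 -2.647
vertex 3.38 -3.723 -2.28
vertex 2.512 -2.965 -2.42
endloop
endfacet
facet normal 0.817 -0.449 -0.362
outer loop
vertex 3.38 -3.723 -2.28
vertex 3.328 -3.415 -2.78
vertex 3.623 -3.273 -2.29
endloop
endfacet
facet normal -0.096 0.074 0.993
outer loop
vertex 3.38 -3.723 -2.28
vertex 3.623 -3.273 -2.29
vertex 2.512 -2.965 -2.42
endloop
endfacet
facet normal -0.778 -0.278 0.563
outer loop
vertex 1.641 2.612 -0.218
vertex 0.974 3.516 -0.694
vertex 1.363 2.062 -0.873
endloop
endfacet
facet normal 0.546 -0.741 0.390
outer loop
vertex 2.266 2.384 -1.526
vertex 1.641 2.612 -0.218
vertex 1.363 2.062 -0.873
endloop
endfacet
facet normal -0.778 -0.278 0.564
outer loop
vertex 1.363 2.062 -0.873
vertex 0.974 3.516 -0.694
vertex 0.696 2.965 -1.349
endloop
endfacet
facet normal -0.309 -0.612 -0.728
outer loop
vertex 0.696 2.965 -1.349
vertex 2.266 2.384 -1.526
vertex 1.363 2.062 -0.873
endloop
endfacet
facet normal 0.309 0.611 0.729
outer loop
vertex 1.641 2.612 -0.218
vertex 1.877 3.838 -1.347
vertex 0.974 3.516 -0.694
endloop
endfacet
facet normal 0.547 -0.740 0.391
outer loop
vertex 2.544 2.935 -0.871
vertex 1.641 2.612 -0.218
vertex 2.266 2.384 -1.526
endloop
endfacet
facet normal 0.308 0.612 0.729
outer loop
vertex 2.544 2.935 -0.871
vertex 1.877 3.838 -1.347
vertex 1.641 2.612 -0.218
endloop
endfacet
facet normal -0.547 0.740 -0.391
outer loop
vertex 0.974 3.516 -0.694
vertex 1.877 3.838 -1.347
vertex 0.696 2.965 -1.349
endloop
endfacet
facet normal -0.308 -0.611 -0.729
outer loop
vertex 1.599 3.288 -2.002
vertex 2.266 2.384 -1.526
vertex 0.696 2.965 -1.349
endloop
endfacet
facet normal -0.547 0.741 -0.390
outer loop
vertex 0.696 2.965 -1.349
vertex 1.877 3.838 -1.347
vertex 1.599 3.288 -2.002
endloop
endfacet
facet normal 0.778 0.277 -0.564
outer loop
vertex 1.599 3.288 -2.002
vertex 2.544 2.935 -0.871
vertex 2.266 2.384 -1.526
endloop
endfacet
facet normal 0.778 0.278 -0.563
outer loop
vertex 1.877 3.838 -1.347
vertex 2.544 2.935 -0.871
vertex 1.599 3.288 -2.002
endloop
endfacet
facet normal -0.951 0.289 0.113
outer loop
vertex 2.124 0.273 -3.295
vertex 2.755 1.939 -2.241
vertex 2.228 1.227 -4.865
endloop
endfacet
facet normal -0.305 -0.805 -0.509
outer loop
vertex 4.025 0.681 -5.079
vertex 2.124 0.273 -3.295
vertex 2.228 1.227 -4.865
endloop
endfacet
facet normal -0.951 0.289 0.113
outer loop
vertex 2.228 1.227 -4.865
vertex 2.755 1.939 -2.241
vertex 2.859 2.893 -3.811
endloop
endfacet
facet normal 0.056 0.519 -0.853
outer loop
vertex 2.859 2.893 -3.811
vertex 4.025 0.681 -5.079
vertex 2.228 1.227 -4.865
endloop
endfacet
facet normal -0.056 -0.519 0.853
outer loop
vertex 2.124 0.273 -3.295
vertex 4.552 1.393 -2.455
vertex 2.755 1.939 -2.241
endloop
endfacet
facet normal -0.305 -0.805 -0.509
outer loop
vertex 3.921 -0.273 -3.509
vertex 2.124 0.273 -3.295
vertex 4.025 0.681 -5.079
endloop
endfacet
facet normal -0.056 -0.519 0.853
outer loop
vertex 3.921 -0.273 -3.509
vertex 4.552 1.393 -2.455
vertex 2.124 0.273 -3.295
endloop
endfacet
facet normal 0.305 0.805 0.509
outer loop
vertex 2.755 1.939 -2.241
vertex 4.552 1.393 -2.455
vertex 2.859 2.893 -3.811
endloop
endfacet
facet normal 0.056 0.519 -0.853
outer loop
vertex 4.656 2.347 -4.025
vertex 4.025 0.681 -5.079
vertex 2.859 2.893 -3.811
endloop
endfacet
facet normal 0.305 0.805 0.509
outer loop
vertex 2.859 2.893 -3.811
vertex 4.552 1.393 -2.455
vertex 4.656 2.347 -4.025
endloop
endfacet
facet normal 0.951 -0.289 -0.113
outer loop
vertex 4.656 2.347 -4.025
vertex 3.921 -0.273 -3.509
vertex 4.025 0.681 -5.079
endloop
endfacet
facet normal 0.951 -0.289 -0.113
outer loop
vertex 4.552 1.393 -2.455
vertex 3.921 -0.273 -3.509
vertex 4.656 2.347 -4.025
endloop
endfacet

endsolid


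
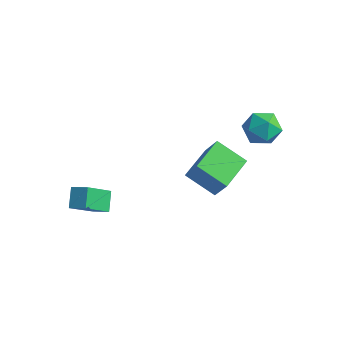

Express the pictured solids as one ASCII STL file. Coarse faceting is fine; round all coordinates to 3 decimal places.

solid 
facet normal -0.897 -0.231 -0.378
outer loop
vertex -4.078 -4.153 -1.202
vertex -4.524 -3.46 -0.567
vertex -3.878 -2.876 -2.455
endloop
endfacet
facet normal 0.429 -0.666 -0.610
outer loop
vertex -3.116 -2.68 -2.133
vertex -4.078 -4.153 -1.202
vertex -3.878 -2.876 -2.455
endloop
endfacet
facet normal -0.897 -0.231 -0.378
outer loop
vertex -3.878 -2.876 -2.455
vertex -4.524 -3.46 -0.567
vertex -4.324 -2.183 -1.82
endloop
endfacet
facet normal 0.112 0.709 -0.696
outer loop
vertex -4.324 -2.183 -1.82
vertex -3.116 -2.68 -2.133
vertex -3.878 -2.876 -2.455
endloop
endfacet
facet normal -0.112 -0.709 0.696
outer loop
vertex -4.078 -4.153 -1.202
vertex -3.762 -3.264 -0.245
vertex -4.524 -3.46 -0.567
endloop
endfacet
facet normal 0.429 -0.666 -0.610
outer loop
vertex -3.316 -3.957 -0.88
vertex -4.078 -4.153 -1.202
vertex -3.116 -2.68 -2.133
endloop
endfacet
facet normal -0.112 -0.709 0.696
outer loop
vertex -3.316 -3.957 -0.88
vertex -3.762 -3.264 -0.245
vertex -4.078 -4.153 -1.202
endloop
endfacet
facet normal -0.429 0.666 0.610
outer loop
vertex -4.524 -3.46 -0.567
vertex -3.762 -3.264 -0.245
vertex -4.324 -2.183 -1.82
endloop
endfacet
facet normal 0.112 0.709 -0.696
outer loop
vertex -3.562 -1.987 -1.498
vertex -3.116 -2.68 -2.133
vertex -4.324 -2.183 -1.82
endloop
endfacet
facet normal -0.429 0.666 0.610
outer loop
vertex -4.324 -2.183 -1.82
vertex -3.762 -3.264 -0.245
vertex -3.562 -1.987 -1.498
endloop
endfacet
facet normal 0.897 0.231 0.378
outer loop
vertex -3.562 -1.987 -1.498
vertex -3.316 -3.957 -0.88
vertex -3.116 -2.68 -2.133
endloop
endfacet
facet normal 0.897 0.231 0.378
outer loop
vertex -3.762 -3.264 -0.245
vertex -3.316 -3.957 -0.88
vertex -3.562 -1.987 -1.498
endloop
endfacet
facet normal -0.008 0.288 0.958
outer loop
vertex 1.821 2.248 4.063
vertex 1.24 1.57 4.262
vertex 2.142 1.428 4.312
endloop
endfacet
facet normal 0.618 0.440 0.651
outer loop
vertex 1.821 2.248 4.063
vertex 2.142 1.428 4.312
vertex 2.539 1.886 3.626
endloop
endfacet
facet normal 0.492 0.865 0.092
outer loop
vertex 1.821 2.248 4.063
vertex 2.539 1.886 3.626
vertex 1.881 2.311 3.152
endloop
endfacet
facet normal -0.212 0.976 0.053
outer loop
vertex 1.821 2.248 4.063
vertex 1.881 2.311 3.152
vertex 1.079 2.115 3.545
endloop
endfacet
facet normal -0.521 0.619 0.588
outer loop
vertex 1.821 2.248 4.063
vertex 1.079 2.115 3.545
vertex 1.24 1.57 4.262
endloop
endfacet
facet normal 0.898 -0.170 0.406
outer loop
vertex 2.539 1.886 3.626
vertex 2.142 1.428 4.312
vertex 2.401 0.985 3.555
endloop
endfacet
facet normal -0.115 -0.416 0.902
outer loop
vertex 2.142 1.428 4.312
vertex 1.24 1.57 4.262
vertex 1.599 0.789 3.948
endloop
endfacet
facet normal -0.945 0.121 0.304
outer loop
vertex 1.24 1.57 4.262
vertex 1.079 2.115 3.545
vertex 0.941 1.214 3.474
endloop
endfacet
facet normal -0.445 0.698 -0.561
outer loop
vertex 1.079 2.115 3.545
vertex 1.881 2.311 3.152
vertex 1.338 1.672 2.788
endloop
endfacet
facet normal 0.694 0.519 -0.498
outer loop
vertex 1.881 2.311 3.152
vertex 2.539 1.886 3.626
vertex 2.24 1.53 2.838
endloop
endfacet
facet normal 0.212 -0.976 -0.053
outer loop
vertex 1.659 0.852 3.037
vertex 2.401 0.985 3.555
vertex 1.599 0.789 3.948
endloop
endfacet
facet normal -0.492 -0.865 -0.092
outer loop
vertex 1.659 0.852 3.037
vertex 1.599 0.789 3.948
vertex 0.941 1.214 3.474
endloop
endfacet
facet normal -0.618 -0.440 -0.651
outer loop
vertex 1.659 0.852 3.037
vertex 0.941 1.214 3.474
vertex 1.338 1.672 2.788
endloop
endfacet
facet normal 0.008 -0.288 -0.958
outer loop
vertex 1.659 0.852 3.037
vertex 1.338 1.672 2.788
vertex 2.24 1.53 2.838
endloop
endfacet
facet normal 0.521 -0.619 -0.588
outer loop
vertex 1.659 0.852 3.037
vertex 2.24 1.53 2.838
vertex 2.401 0.985 3.555
endloop
endfacet
facet normal 0.445 -0.698 0.561
outer loop
vertex 1.599 0.789 3.948
vertex 2.401 0.985 3.555
vertex 2.142 1.428 4.312
endloop
endfacet
facet normal -0.694 -0.519 0.498
outer loop
vertex 0.941 1.214 3.474
vertex 1.599 0.789 3.948
vertex 1.24 1.57 4.262
endloop
endfacet
facet normal -0.898 0.170 -0.406
outer loop
vertex 1.338 1.672 2.788
vertex 0.941 1.214 3.474
vertex 1.079 2.115 3.545
endloop
endfacet
facet normal 0.115 0.416 -0.902
outer loop
vertex 2.24 1.53 2.838
vertex 1.338 1.672 2.788
vertex 1.881 2.311 3.152
endloop
endfacet
facet normal 0.945 -0.121 -0.304
outer loop
vertex 2.401 0.985 3.555
vertex 2.24 1.53 2.838
vertex 2.539 1.886 3.626
endloop
endfacet
facet normal -0.496 0.074 -0.865
outer loop
vertex -1.601 0.671 -1.293
vertex -1.804 2.389 -1.029
vertex -0.189 0.958 -2.077
endloop
endfacet
facet normal 0.116 -0.982 -0.151
outer loop
vertex 0.524 0.851 -0.831
vertex -1.601 0.671 -1.293
vertex -0.189 0.958 -2.077
endloop
endfacet
facet normal -0.496 0.074 -0.865
outer loop
vertex -0.189 0.958 -2.077
vertex -1.804 2.389 -1.029
vertex -0.393 2.676 -1.813
endloop
endfacet
facet normal 0.861 0.176 -0.478
outer loop
vertex -0.393 2.676 -1.813
vertex 0.524 0.851 -0.831
vertex -0.189 0.958 -2.077
endloop
endfacet
facet normal -0.861 -0.175 0.478
outer loop
vertex -1.601 0.671 -1.293
vertex -1.091 2.282 0.217
vertex -1.804 2.389 -1.029
endloop
endfacet
facet normal 0.116 -0.982 -0.151
outer loop
vertex -0.887 0.564 -0.047
vertex -1.601 0.671 -1.293
vertex 0.524 0.851 -0.831
endloop
endfacet
facet normal -0.861 -0.176 0.478
outer loop
vertex -0.887 0.564 -0.047
vertex -1.091 2.282 0.217
vertex -1.601 0.671 -1.293
endloop
endfacet
facet normal -0.116 0.982 0.151
outer loop
vertex -1.804 2.389 -1.029
vertex -1.091 2.282 0.217
vertex -0.393 2.676 -1.813
endloop
endfacet
facet normal 0.861 0.175 -0.478
outer loop
vertex 0.321 2.569 -0.567
vertex 0.524 0.851 -0.831
vertex -0.393 2.676 -1.813
endloop
endfacet
facet normal -0.116 0.982 0.151
outer loop
vertex -0.393 2.676 -1.813
vertex -1.091 2.282 0.217
vertex 0.321 2.569 -0.567
endloop
endfacet
facet normal 0.496 -0.074 0.865
outer loop
vertex 0.321 2.569 -0.567
vertex -0.887 0.564 -0.047
vertex 0.524 0.851 -0.831
endloop
endfacet
facet normal 0.496 -0.074 0.865
outer loop
vertex -1.091 2.282 0.217
vertex -0.887 0.564 -0.047
vertex 0.321 2.569 -0.567
endloop
endfacet

endsolid


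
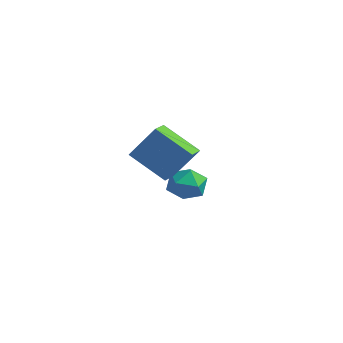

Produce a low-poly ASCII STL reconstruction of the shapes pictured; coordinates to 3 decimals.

solid 
facet normal -0.884 0.068 0.463
outer loop
vertex -2.363 3.339 -1.338
vertex -1.953 2.786 -0.475
vertex -1.885 3.887 -0.507
endloop
endfacet
facet normal -0.778 0.628 0.033
outer loop
vertex -2.363 3.339 -1.338
vertex -1.885 3.887 -0.507
vertex -1.688 4.186 -1.552
endloop
endfacet
facet normal -0.678 0.381 -0.629
outer loop
vertex -2.363 3.339 -1.338
vertex -1.688 4.186 -1.552
vertex -1.635 3.269 -2.165
endloop
endfacet
facet normal -0.722 -0.331 -0.608
outer loop
vertex -2.363 3.339 -1.338
vertex -1.635 3.269 -2.165
vertex -1.799 2.404 -1.499
endloop
endfacet
facet normal -0.849 -0.524 0.068
outer loop
vertex -2.363 3.339 -1.338
vertex -1.799 2.404 -1.499
vertex -1.953 2.786 -0.475
endloop
endfacet
facet normal -0.177 0.955 0.240
outer loop
vertex -1.688 4.186 -1.552
vertex -1.885 3.887 -0.507
vertex -0.861 4.156 -0.821
endloop
endfacet
facet normal -0.349 0.049 0.936
outer loop
vertex -1.885 3.887 -0.507
vertex -1.953 2.786 -0.475
vertex -1.025 3.291 -0.155
endloop
endfacet
facet normal -0.294 -0.909 0.295
outer loop
vertex -1.953 2.786 -0.475
vertex -1.799 2.404 -1.499
vertex -0.972 2.374 -0.768
endloop
endfacet
facet normal -0.088 -0.597 -0.797
outer loop
vertex -1.799 2.404 -1.499
vertex -1.635 3.269 -2.165
vertex -0.775 2.673 -1.813
endloop
endfacet
facet normal -0.015 0.555 -0.832
outer loop
vertex -1.635 3.269 -2.165
vertex -1.688 4.186 -1.552
vertex -0.707 3.774 -1.845
endloop
endfacet
facet normal 0.722 0.331 0.608
outer loop
vertex -0.297 3.221 -0.982
vertex -0.861 4.156 -0.821
vertex -1.025 3.291 -0.155
endloop
endfacet
facet normal 0.678 -0.381 0.629
outer loop
vertex -0.297 3.221 -0.982
vertex -1.025 3.291 -0.155
vertex -0.972 2.374 -0.768
endloop
endfacet
facet normal 0.778 -0.628 -0.033
outer loop
vertex -0.297 3.221 -0.982
vertex -0.972 2.374 -0.768
vertex -0.775 2.673 -1.813
endloop
endfacet
facet normal 0.884 -0.068 -0.463
outer loop
vertex -0.297 3.221 -0.982
vertex -0.775 2.673 -1.813
vertex -0.707 3.774 -1.845
endloop
endfacet
facet normal 0.849 0.524 -0.068
outer loop
vertex -0.297 3.221 -0.982
vertex -0.707 3.774 -1.845
vertex -0.861 4.156 -0.821
endloop
endfacet
facet normal 0.088 0.597 0.797
outer loop
vertex -1.025 3.291 -0.155
vertex -0.861 4.156 -0.821
vertex -1.885 3.887 -0.507
endloop
endfacet
facet normal 0.015 -0.555 0.832
outer loop
vertex -0.972 2.374 -0.768
vertex -1.025 3.291 -0.155
vertex -1.953 2.786 -0.475
endloop
endfacet
facet normal 0.177 -0.955 -0.240
outer loop
vertex -0.775 2.673 -1.813
vertex -0.972 2.374 -0.768
vertex -1.799 2.404 -1.499
endloop
endfacet
facet normal 0.349 -0.049 -0.936
outer loop
vertex -0.707 3.774 -1.845
vertex -0.775 2.673 -1.813
vertex -1.635 3.269 -2.165
endloop
endfacet
facet normal 0.294 0.909 -0.295
outer loop
vertex -0.861 4.156 -0.821
vertex -0.707 3.774 -1.845
vertex -1.688 4.186 -1.552
endloop
endfacet
facet normal -0.714 -0.397 0.577
outer loop
vertex 3.743 -1.995 5.192
vertex 3.22 -1.195 5.096
vertex 2.84 -2.784 3.53
endloop
endfacet
facet normal 0.545 -0.833 0.099
outer loop
vertex 4.38 -1.925 2.284
vertex 3.743 -1.995 5.192
vertex 2.84 -2.784 3.53
endloop
endfacet
facet normal -0.713 -0.398 0.577
outer loop
vertex 2.84 -2.784 3.53
vertex 3.22 -1.195 5.096
vertex 2.316 -1.985 3.434
endloop
endfacet
facet normal -0.440 -0.386 -0.811
outer loop
vertex 2.316 -1.985 3.434
vertex 4.38 -1.925 2.284
vertex 2.84 -2.784 3.53
endloop
endfacet
facet normal 0.441 0.385 0.811
outer loop
vertex 3.743 -1.995 5.192
vertex 4.76 -0.336 3.85
vertex 3.22 -1.195 5.096
endloop
endfacet
facet normal 0.545 -0.833 0.099
outer loop
vertex 5.284 -1.135 3.946
vertex 3.743 -1.995 5.192
vertex 4.38 -1.925 2.284
endloop
endfacet
facet normal 0.440 0.386 0.811
outer loop
vertex 5.284 -1.135 3.946
vertex 4.76 -0.336 3.85
vertex 3.743 -1.995 5.192
endloop
endfacet
facet normal -0.545 0.833 -0.099
outer loop
vertex 3.22 -1.195 5.096
vertex 4.76 -0.336 3.85
vertex 2.316 -1.985 3.434
endloop
endfacet
facet normal -0.441 -0.385 -0.811
outer loop
vertex 3.857 -1.125 2.188
vertex 4.38 -1.925 2.284
vertex 2.316 -1.985 3.434
endloop
endfacet
facet normal -0.545 0.833 -0.099
outer loop
vertex 2.316 -1.985 3.434
vertex 4.76 -0.336 3.85
vertex 3.857 -1.125 2.188
endloop
endfacet
facet normal 0.714 0.397 -0.577
outer loop
vertex 3.857 -1.125 2.188
vertex 5.284 -1.135 3.946
vertex 4.38 -1.925 2.284
endloop
endfacet
facet normal 0.713 0.398 -0.577
outer loop
vertex 4.76 -0.336 3.85
vertex 5.284 -1.135 3.946
vertex 3.857 -1.125 2.188
endloop
endfacet

endsolid
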